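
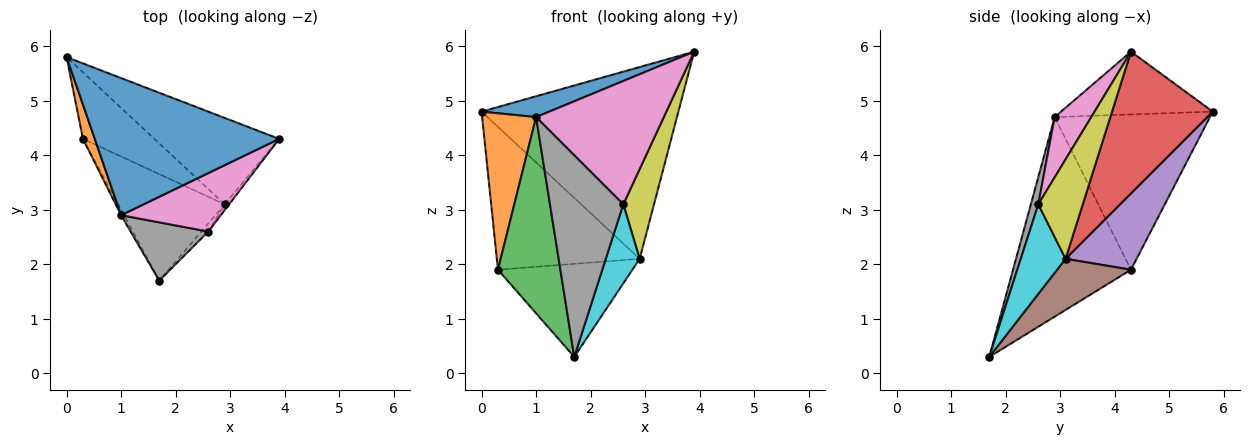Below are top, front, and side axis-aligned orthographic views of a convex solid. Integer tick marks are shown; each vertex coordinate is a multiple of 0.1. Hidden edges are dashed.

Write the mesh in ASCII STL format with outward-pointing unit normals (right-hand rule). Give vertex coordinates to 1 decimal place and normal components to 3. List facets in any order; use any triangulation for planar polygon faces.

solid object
 facet normal -0.319 -0.142 0.937
  outer loop
   vertex 1.0 2.9 4.7
   vertex 3.9 4.3 5.9
   vertex 0.0 5.8 4.8
  endloop
 endfacet
 facet normal -0.942 -0.327 0.072
  outer loop
   vertex 1.0 2.9 4.7
   vertex 0.0 5.8 4.8
   vertex 0.3 4.3 1.9
  endloop
 endfacet
 facet normal -0.884 -0.468 -0.013
  outer loop
   vertex 1.0 2.9 4.7
   vertex 0.3 4.3 1.9
   vertex 1.7 1.7 0.3
  endloop
 endfacet
 facet normal 0.423 0.826 -0.372
  outer loop
   vertex 2.9 3.1 2.1
   vertex 0.0 5.8 4.8
   vertex 3.9 4.3 5.9
  endloop
 endfacet
 facet normal 0.411 0.826 -0.385
  outer loop
   vertex 2.9 3.1 2.1
   vertex 0.3 4.3 1.9
   vertex 0.0 5.8 4.8
  endloop
 endfacet
 facet normal 0.340 0.619 -0.708
  outer loop
   vertex 2.9 3.1 2.1
   vertex 1.7 1.7 0.3
   vertex 0.3 4.3 1.9
  endloop
 endfacet
 facet normal 0.251 -0.875 0.415
  outer loop
   vertex 2.6 2.6 3.1
   vertex 3.9 4.3 5.9
   vertex 1.0 2.9 4.7
  endloop
 endfacet
 facet normal 0.097 -0.956 0.276
  outer loop
   vertex 2.6 2.6 3.1
   vertex 1.0 2.9 4.7
   vertex 1.7 1.7 0.3
  endloop
 endfacet
 facet normal 0.822 -0.568 -0.037
  outer loop
   vertex 2.6 2.6 3.1
   vertex 2.9 3.1 2.1
   vertex 3.9 4.3 5.9
  endloop
 endfacet
 facet normal 0.796 -0.602 -0.062
  outer loop
   vertex 2.6 2.6 3.1
   vertex 1.7 1.7 0.3
   vertex 2.9 3.1 2.1
  endloop
 endfacet
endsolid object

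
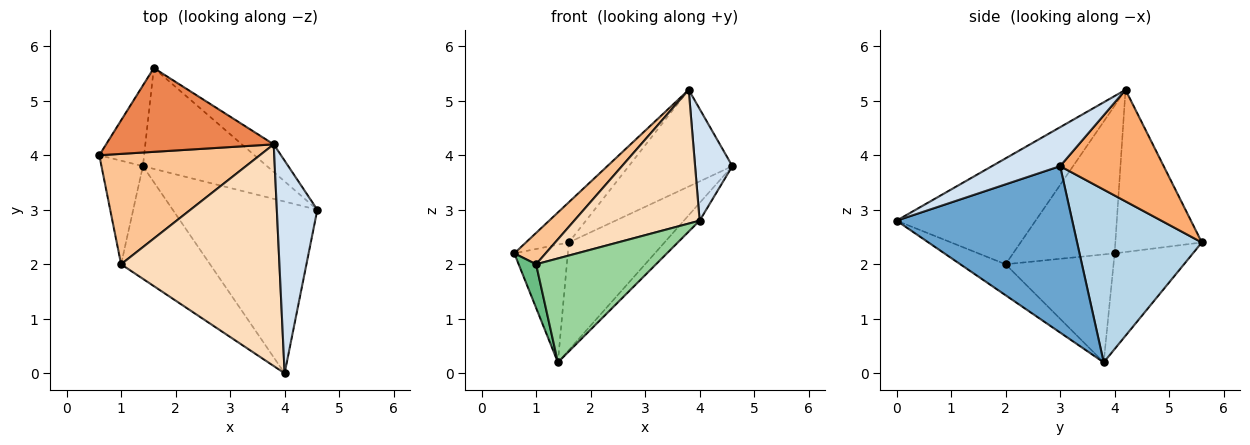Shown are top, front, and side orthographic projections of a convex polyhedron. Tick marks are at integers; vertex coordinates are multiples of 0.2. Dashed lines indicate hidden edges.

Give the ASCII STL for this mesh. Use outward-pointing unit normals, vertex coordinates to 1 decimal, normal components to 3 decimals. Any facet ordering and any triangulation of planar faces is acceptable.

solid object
 facet normal 0.753 0.068 -0.654
  outer loop
   vertex 1.4 3.8 0.2
   vertex 4.6 3.0 3.8
   vertex 4.0 0.0 2.8
  endloop
 endfacet
 facet normal -0.770 0.526 -0.361
  outer loop
   vertex 1.6 5.6 2.4
   vertex 1.4 3.8 0.2
   vertex 0.6 4.0 2.2
  endloop
 endfacet
 facet normal 0.689 0.529 -0.495
  outer loop
   vertex 1.6 5.6 2.4
   vertex 4.6 3.0 3.8
   vertex 1.4 3.8 0.2
  endloop
 endfacet
 facet normal 0.648 -0.354 0.674
  outer loop
   vertex 3.8 4.2 5.2
   vertex 4.0 0.0 2.8
   vertex 4.6 3.0 3.8
  endloop
 endfacet
 facet normal -0.657 0.326 0.679
  outer loop
   vertex 3.8 4.2 5.2
   vertex 1.6 5.6 2.4
   vertex 0.6 4.0 2.2
  endloop
 endfacet
 facet normal 0.693 0.693 -0.198
  outer loop
   vertex 3.8 4.2 5.2
   vertex 4.6 3.0 3.8
   vertex 1.6 5.6 2.4
  endloop
 endfacet
 facet normal -0.663 -0.205 0.720
  outer loop
   vertex 1.0 2.0 2.0
   vertex 3.8 4.2 5.2
   vertex 0.6 4.0 2.2
  endloop
 endfacet
 facet normal -0.497 -0.448 0.743
  outer loop
   vertex 1.0 2.0 2.0
   vertex 4.0 0.0 2.8
   vertex 3.8 4.2 5.2
  endloop
 endfacet
 facet normal -0.923 -0.149 -0.354
  outer loop
   vertex 1.0 2.0 2.0
   vertex 0.6 4.0 2.2
   vertex 1.4 3.8 0.2
  endloop
 endfacet
 facet normal -0.248 -0.657 -0.712
  outer loop
   vertex 1.0 2.0 2.0
   vertex 1.4 3.8 0.2
   vertex 4.0 0.0 2.8
  endloop
 endfacet
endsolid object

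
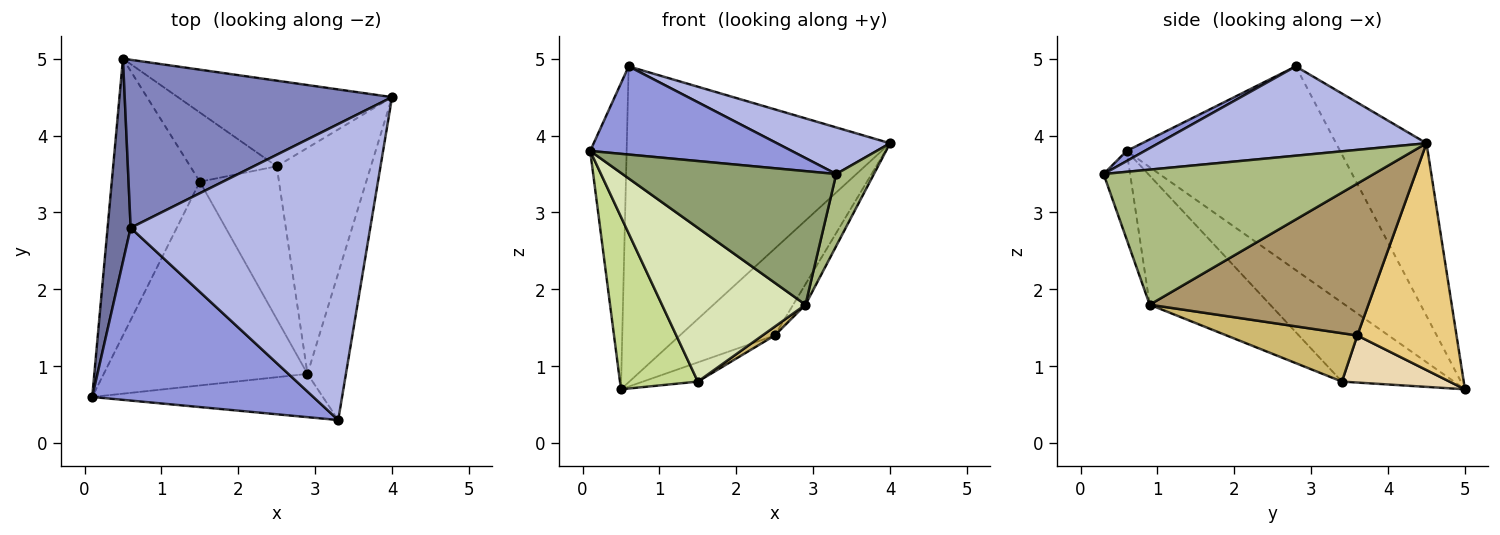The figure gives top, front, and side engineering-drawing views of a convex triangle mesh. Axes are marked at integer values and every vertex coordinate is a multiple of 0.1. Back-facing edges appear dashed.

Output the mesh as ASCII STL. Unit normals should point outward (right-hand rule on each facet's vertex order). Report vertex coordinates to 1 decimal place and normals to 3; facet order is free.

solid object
 facet normal -0.980 0.167 0.111
  outer loop
   vertex 0.6 2.8 4.9
   vertex 0.5 5.0 0.7
   vertex 0.1 0.6 3.8
  endloop
 endfacet
 facet normal -0.290 0.845 0.449
  outer loop
   vertex 0.6 2.8 4.9
   vertex 4.0 4.5 3.9
   vertex 0.5 5.0 0.7
  endloop
 endfacet
 facet normal 0.041 -0.454 0.890
  outer loop
   vertex 0.6 2.8 4.9
   vertex 0.1 0.6 3.8
   vertex 3.3 0.3 3.5
  endloop
 endfacet
 facet normal 0.346 -0.146 0.927
  outer loop
   vertex 0.6 2.8 4.9
   vertex 3.3 0.3 3.5
   vertex 4.0 4.5 3.9
  endloop
 endfacet
 facet normal -0.117 -0.945 -0.306
  outer loop
   vertex 2.9 0.9 1.8
   vertex 3.3 0.3 3.5
   vertex 0.1 0.6 3.8
  endloop
 endfacet
 facet normal 0.953 -0.133 -0.271
  outer loop
   vertex 2.9 0.9 1.8
   vertex 4.0 4.5 3.9
   vertex 3.3 0.3 3.5
  endloop
 endfacet
 facet normal -0.606 -0.421 -0.675
  outer loop
   vertex 1.5 3.4 0.8
   vertex 0.1 0.6 3.8
   vertex 0.5 5.0 0.7
  endloop
 endfacet
 facet normal -0.451 -0.538 -0.712
  outer loop
   vertex 1.5 3.4 0.8
   vertex 2.9 0.9 1.8
   vertex 0.1 0.6 3.8
  endloop
 endfacet
 facet normal 0.849 0.048 -0.526
  outer loop
   vertex 2.5 3.6 1.4
   vertex 4.0 4.5 3.9
   vertex 2.9 0.9 1.8
  endloop
 endfacet
 facet normal 0.521 -0.049 -0.852
  outer loop
   vertex 2.5 3.6 1.4
   vertex 2.9 0.9 1.8
   vertex 1.5 3.4 0.8
  endloop
 endfacet
 facet normal 0.597 0.571 -0.564
  outer loop
   vertex 2.5 3.6 1.4
   vertex 0.5 5.0 0.7
   vertex 4.0 4.5 3.9
  endloop
 endfacet
 facet normal 0.465 0.237 -0.853
  outer loop
   vertex 2.5 3.6 1.4
   vertex 1.5 3.4 0.8
   vertex 0.5 5.0 0.7
  endloop
 endfacet
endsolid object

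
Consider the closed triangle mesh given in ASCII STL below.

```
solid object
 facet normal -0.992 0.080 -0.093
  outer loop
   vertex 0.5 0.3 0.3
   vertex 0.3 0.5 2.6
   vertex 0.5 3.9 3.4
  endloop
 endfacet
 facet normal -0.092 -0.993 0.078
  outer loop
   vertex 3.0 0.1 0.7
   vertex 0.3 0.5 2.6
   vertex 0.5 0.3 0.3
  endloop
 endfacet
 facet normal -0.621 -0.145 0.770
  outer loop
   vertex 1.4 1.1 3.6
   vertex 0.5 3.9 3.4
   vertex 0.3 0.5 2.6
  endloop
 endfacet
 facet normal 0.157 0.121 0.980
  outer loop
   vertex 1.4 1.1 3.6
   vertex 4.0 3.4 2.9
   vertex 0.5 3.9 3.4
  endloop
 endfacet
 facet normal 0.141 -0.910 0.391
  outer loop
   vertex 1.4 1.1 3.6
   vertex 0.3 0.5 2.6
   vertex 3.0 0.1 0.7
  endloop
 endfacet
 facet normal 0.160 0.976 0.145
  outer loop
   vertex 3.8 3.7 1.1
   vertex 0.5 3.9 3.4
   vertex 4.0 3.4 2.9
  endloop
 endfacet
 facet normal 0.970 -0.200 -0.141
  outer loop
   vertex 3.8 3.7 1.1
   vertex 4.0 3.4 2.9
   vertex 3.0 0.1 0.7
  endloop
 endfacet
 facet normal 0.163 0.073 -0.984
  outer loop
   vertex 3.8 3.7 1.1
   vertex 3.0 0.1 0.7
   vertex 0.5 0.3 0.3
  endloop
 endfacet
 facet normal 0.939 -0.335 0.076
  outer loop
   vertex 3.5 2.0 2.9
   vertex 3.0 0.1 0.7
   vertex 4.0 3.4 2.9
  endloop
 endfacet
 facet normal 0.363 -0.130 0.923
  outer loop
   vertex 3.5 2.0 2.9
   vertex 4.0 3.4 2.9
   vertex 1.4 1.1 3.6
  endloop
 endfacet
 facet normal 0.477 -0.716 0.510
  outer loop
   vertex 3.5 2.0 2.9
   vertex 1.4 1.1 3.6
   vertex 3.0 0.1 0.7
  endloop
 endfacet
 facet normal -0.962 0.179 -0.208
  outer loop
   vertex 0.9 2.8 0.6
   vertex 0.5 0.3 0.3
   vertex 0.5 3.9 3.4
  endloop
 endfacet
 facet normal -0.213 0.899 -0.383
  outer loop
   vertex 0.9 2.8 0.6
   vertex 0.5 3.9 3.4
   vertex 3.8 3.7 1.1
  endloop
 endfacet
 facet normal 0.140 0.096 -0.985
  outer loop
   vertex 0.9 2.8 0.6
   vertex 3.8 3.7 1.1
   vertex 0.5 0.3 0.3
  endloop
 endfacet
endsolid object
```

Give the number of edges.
21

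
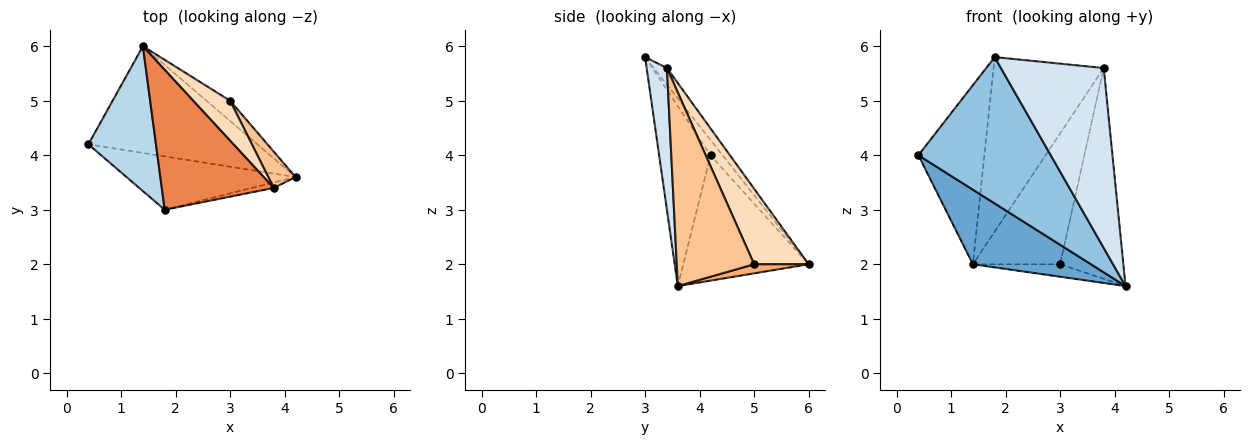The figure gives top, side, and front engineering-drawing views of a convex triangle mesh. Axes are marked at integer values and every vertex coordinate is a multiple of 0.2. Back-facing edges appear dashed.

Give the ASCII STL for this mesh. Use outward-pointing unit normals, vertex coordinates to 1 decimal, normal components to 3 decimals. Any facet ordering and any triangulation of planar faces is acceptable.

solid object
 facet normal -0.520 -0.489 -0.700
  outer loop
   vertex 1.4 6.0 2.0
   vertex 4.2 3.6 1.6
   vertex 0.4 4.2 4.0
  endloop
 endfacet
 facet normal -0.343 -0.883 -0.322
  outer loop
   vertex 1.8 3.0 5.8
   vertex 0.4 4.2 4.0
   vertex 4.2 3.6 1.6
  endloop
 endfacet
 facet normal -0.141 0.770 0.623
  outer loop
   vertex 1.8 3.0 5.8
   vertex 1.4 6.0 2.0
   vertex 0.4 4.2 4.0
  endloop
 endfacet
 facet normal 0.193 -0.981 -0.030
  outer loop
   vertex 3.8 3.4 5.6
   vertex 1.8 3.0 5.8
   vertex 4.2 3.6 1.6
  endloop
 endfacet
 facet normal -0.093 0.777 0.623
  outer loop
   vertex 3.8 3.4 5.6
   vertex 1.4 6.0 2.0
   vertex 1.8 3.0 5.8
  endloop
 endfacet
 facet normal 0.311 0.498 -0.809
  outer loop
   vertex 3.0 5.0 2.0
   vertex 4.2 3.6 1.6
   vertex 1.4 6.0 2.0
  endloop
 endfacet
 facet normal 0.770 0.629 0.108
  outer loop
   vertex 3.0 5.0 2.0
   vertex 3.8 3.4 5.6
   vertex 4.2 3.6 1.6
  endloop
 endfacet
 facet normal 0.513 0.821 0.251
  outer loop
   vertex 3.0 5.0 2.0
   vertex 1.4 6.0 2.0
   vertex 3.8 3.4 5.6
  endloop
 endfacet
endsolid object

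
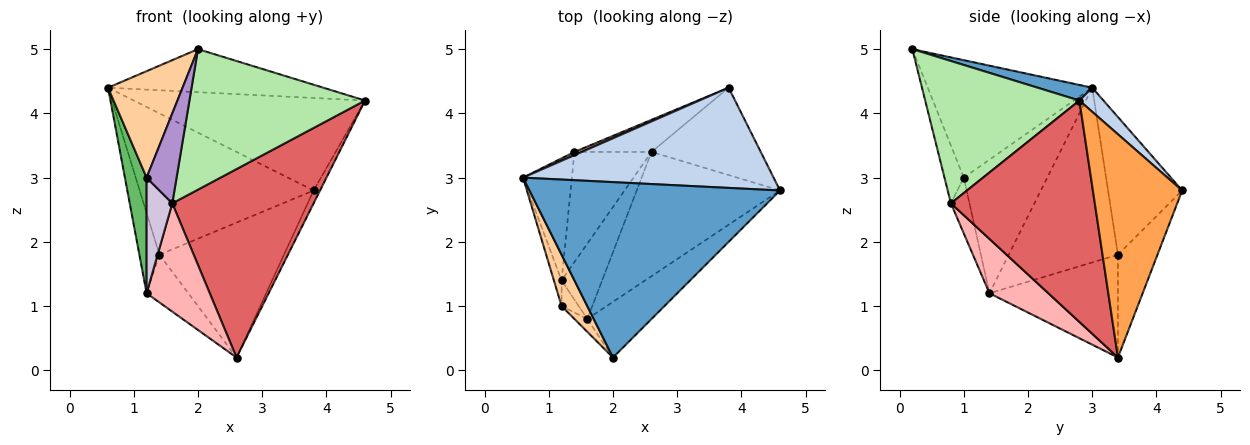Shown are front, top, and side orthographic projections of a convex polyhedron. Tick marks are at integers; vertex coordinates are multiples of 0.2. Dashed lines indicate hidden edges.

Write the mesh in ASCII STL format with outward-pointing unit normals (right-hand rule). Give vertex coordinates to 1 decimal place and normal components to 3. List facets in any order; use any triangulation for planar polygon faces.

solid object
 facet normal 0.060 0.238 0.969
  outer loop
   vertex 2.0 0.2 5.0
   vertex 4.6 2.8 4.2
   vertex 0.6 3.0 4.4
  endloop
 endfacet
 facet normal 0.070 0.677 0.733
  outer loop
   vertex 3.8 4.4 2.8
   vertex 0.6 3.0 4.4
   vertex 4.6 2.8 4.2
  endloop
 endfacet
 facet normal 0.896 0.064 -0.439
  outer loop
   vertex 3.8 4.4 2.8
   vertex 4.6 2.8 4.2
   vertex 2.6 3.4 0.2
  endloop
 endfacet
 facet normal -0.893 -0.405 0.195
  outer loop
   vertex 1.2 1.0 3.0
   vertex 2.0 0.2 5.0
   vertex 0.6 3.0 4.4
  endloop
 endfacet
 facet normal -0.966 -0.251 -0.056
  outer loop
   vertex 1.2 1.0 3.0
   vertex 0.6 3.0 4.4
   vertex 1.2 1.4 1.2
  endloop
 endfacet
 facet normal 0.632 -0.720 -0.285
  outer loop
   vertex 1.6 0.8 2.6
   vertex 4.6 2.8 4.2
   vertex 2.0 0.2 5.0
  endloop
 endfacet
 facet normal 0.648 -0.636 -0.419
  outer loop
   vertex 1.6 0.8 2.6
   vertex 2.6 3.4 0.2
   vertex 4.6 2.8 4.2
  endloop
 endfacet
 facet normal 0.608 -0.652 -0.453
  outer loop
   vertex 1.6 0.8 2.6
   vertex 1.2 1.4 1.2
   vertex 2.6 3.4 0.2
  endloop
 endfacet
 facet normal -0.537 -0.835 -0.119
  outer loop
   vertex 1.6 0.8 2.6
   vertex 2.0 0.2 5.0
   vertex 1.2 1.0 3.0
  endloop
 endfacet
 facet normal -0.576 -0.798 -0.177
  outer loop
   vertex 1.6 0.8 2.6
   vertex 1.2 1.0 3.0
   vertex 1.2 1.4 1.2
  endloop
 endfacet
 facet normal -0.392 0.920 0.021
  outer loop
   vertex 1.4 3.4 1.8
   vertex 0.6 3.0 4.4
   vertex 3.8 4.4 2.8
  endloop
 endfacet
 facet normal -0.295 0.929 -0.221
  outer loop
   vertex 1.4 3.4 1.8
   vertex 3.8 4.4 2.8
   vertex 2.6 3.4 0.2
  endloop
 endfacet
 facet normal -0.948 0.174 -0.265
  outer loop
   vertex 1.4 3.4 1.8
   vertex 1.2 1.4 1.2
   vertex 0.6 3.0 4.4
  endloop
 endfacet
 facet normal -0.774 0.252 -0.581
  outer loop
   vertex 1.4 3.4 1.8
   vertex 2.6 3.4 0.2
   vertex 1.2 1.4 1.2
  endloop
 endfacet
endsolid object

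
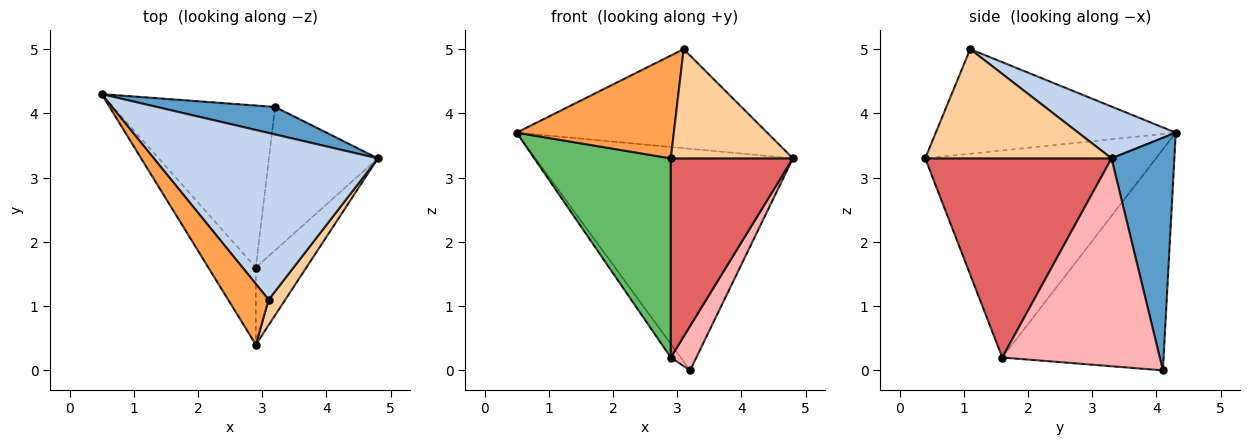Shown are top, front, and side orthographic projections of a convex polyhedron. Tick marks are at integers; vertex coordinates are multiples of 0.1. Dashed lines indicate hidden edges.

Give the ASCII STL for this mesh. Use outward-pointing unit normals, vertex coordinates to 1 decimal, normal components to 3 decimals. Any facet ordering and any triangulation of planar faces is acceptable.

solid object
 facet normal 0.235 0.964 0.120
  outer loop
   vertex 3.2 4.1 0.0
   vertex 0.5 4.3 3.7
   vertex 4.8 3.3 3.3
  endloop
 endfacet
 facet normal 0.195 0.501 0.843
  outer loop
   vertex 3.1 1.1 5.0
   vertex 4.8 3.3 3.3
   vertex 0.5 4.3 3.7
  endloop
 endfacet
 facet normal -0.796 -0.521 0.308
  outer loop
   vertex 3.1 1.1 5.0
   vertex 0.5 4.3 3.7
   vertex 2.9 0.4 3.3
  endloop
 endfacet
 facet normal 0.830 -0.544 0.126
  outer loop
   vertex 3.1 1.1 5.0
   vertex 2.9 0.4 3.3
   vertex 4.8 3.3 3.3
  endloop
 endfacet
 facet normal -0.844 -0.500 -0.193
  outer loop
   vertex 2.9 1.6 0.2
   vertex 2.9 0.4 3.3
   vertex 0.5 4.3 3.7
  endloop
 endfacet
 facet normal -0.806 0.049 -0.590
  outer loop
   vertex 2.9 1.6 0.2
   vertex 0.5 4.3 3.7
   vertex 3.2 4.1 0.0
  endloop
 endfacet
 facet normal 0.818 -0.536 -0.208
  outer loop
   vertex 2.9 1.6 0.2
   vertex 4.8 3.3 3.3
   vertex 2.9 0.4 3.3
  endloop
 endfacet
 facet normal 0.877 -0.142 -0.460
  outer loop
   vertex 2.9 1.6 0.2
   vertex 3.2 4.1 0.0
   vertex 4.8 3.3 3.3
  endloop
 endfacet
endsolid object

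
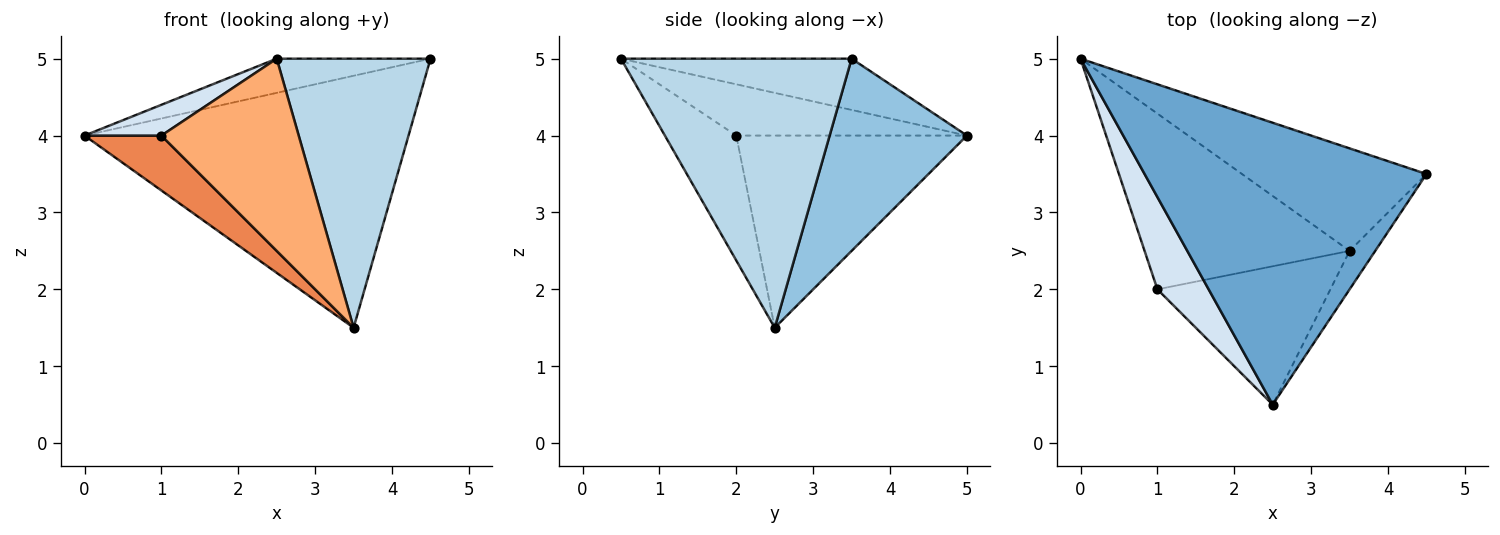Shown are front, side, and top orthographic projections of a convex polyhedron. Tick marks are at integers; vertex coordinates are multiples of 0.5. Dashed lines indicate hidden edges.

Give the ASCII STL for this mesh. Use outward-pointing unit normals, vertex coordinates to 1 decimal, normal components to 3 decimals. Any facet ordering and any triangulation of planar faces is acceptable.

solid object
 facet normal -0.178 0.118 0.977
  outer loop
   vertex 2.5 0.5 5.0
   vertex 4.5 3.5 5.0
   vertex 0.0 5.0 4.0
  endloop
 endfacet
 facet normal 0.365 0.862 -0.351
  outer loop
   vertex 3.5 2.5 1.5
   vertex 0.0 5.0 4.0
   vertex 4.5 3.5 5.0
  endloop
 endfacet
 facet normal 0.829 -0.553 -0.079
  outer loop
   vertex 3.5 2.5 1.5
   vertex 4.5 3.5 5.0
   vertex 2.5 0.5 5.0
  endloop
 endfacet
 facet normal -0.688 -0.229 0.688
  outer loop
   vertex 1.0 2.0 4.0
   vertex 2.5 0.5 5.0
   vertex 0.0 5.0 4.0
  endloop
 endfacet
 facet normal -0.667 -0.222 -0.711
  outer loop
   vertex 1.0 2.0 4.0
   vertex 0.0 5.0 4.0
   vertex 3.5 2.5 1.5
  endloop
 endfacet
 facet normal -0.389 -0.748 -0.538
  outer loop
   vertex 1.0 2.0 4.0
   vertex 3.5 2.5 1.5
   vertex 2.5 0.5 5.0
  endloop
 endfacet
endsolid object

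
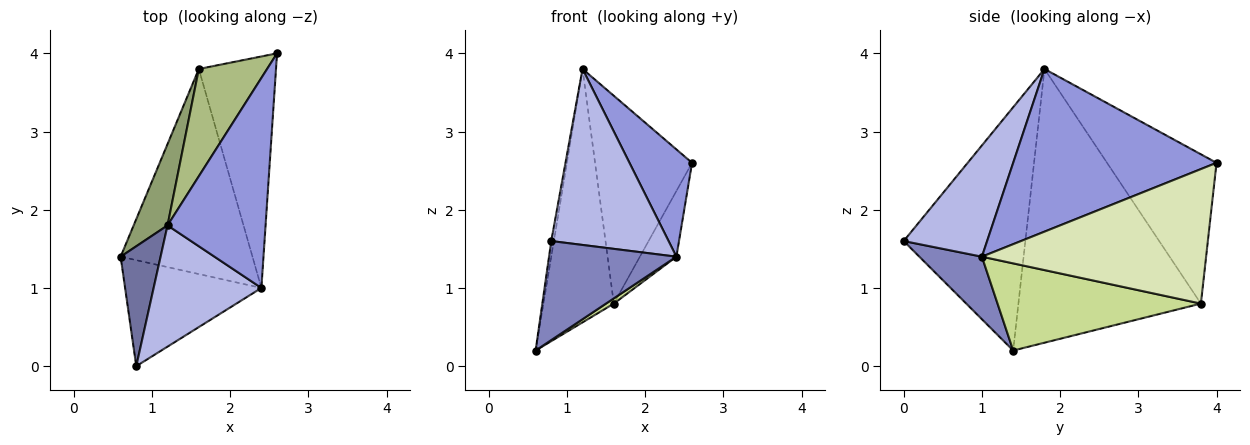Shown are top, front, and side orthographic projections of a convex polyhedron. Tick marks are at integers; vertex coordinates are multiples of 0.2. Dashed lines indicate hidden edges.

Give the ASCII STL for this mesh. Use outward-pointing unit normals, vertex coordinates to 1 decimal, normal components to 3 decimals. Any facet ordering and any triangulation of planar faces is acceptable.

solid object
 facet normal -0.987 0.021 0.162
  outer loop
   vertex 1.2 1.8 3.8
   vertex 0.6 1.4 0.2
   vertex 0.8 0.0 1.6
  endloop
 endfacet
 facet normal 0.318 -0.647 -0.693
  outer loop
   vertex 2.4 1.0 1.4
   vertex 0.8 0.0 1.6
   vertex 0.6 1.4 0.2
  endloop
 endfacet
 facet normal 0.828 -0.255 0.499
  outer loop
   vertex 2.4 1.0 1.4
   vertex 2.6 4.0 2.6
   vertex 1.2 1.8 3.8
  endloop
 endfacet
 facet normal 0.505 -0.711 0.490
  outer loop
   vertex 2.4 1.0 1.4
   vertex 1.2 1.8 3.8
   vertex 0.8 0.0 1.6
  endloop
 endfacet
 facet normal -0.927 0.357 0.115
  outer loop
   vertex 1.6 3.8 0.8
   vertex 0.6 1.4 0.2
   vertex 1.2 1.8 3.8
  endloop
 endfacet
 facet normal -0.708 0.627 0.324
  outer loop
   vertex 1.6 3.8 0.8
   vertex 1.2 1.8 3.8
   vertex 2.6 4.0 2.6
  endloop
 endfacet
 facet normal 0.551 -0.021 -0.834
  outer loop
   vertex 1.6 3.8 0.8
   vertex 2.4 1.0 1.4
   vertex 0.6 1.4 0.2
  endloop
 endfacet
 facet normal 0.859 0.140 -0.493
  outer loop
   vertex 1.6 3.8 0.8
   vertex 2.6 4.0 2.6
   vertex 2.4 1.0 1.4
  endloop
 endfacet
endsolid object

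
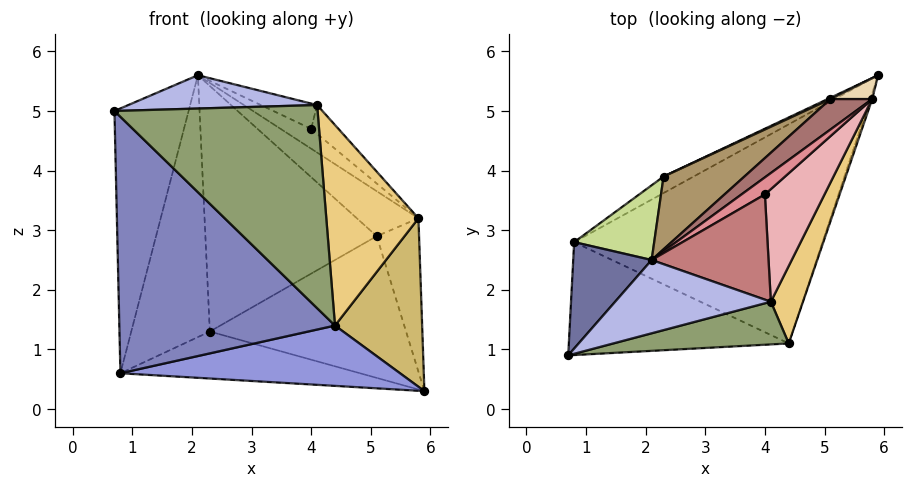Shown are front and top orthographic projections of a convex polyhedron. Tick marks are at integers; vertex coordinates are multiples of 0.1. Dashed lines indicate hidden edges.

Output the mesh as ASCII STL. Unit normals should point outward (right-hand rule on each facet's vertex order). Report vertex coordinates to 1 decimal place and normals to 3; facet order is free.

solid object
 facet normal -0.773 0.588 0.236
  outer loop
   vertex 0.8 2.8 0.6
   vertex 0.7 0.9 5.0
   vertex 2.1 2.5 5.6
  endloop
 endfacet
 facet normal -0.324 -0.866 -0.381
  outer loop
   vertex 0.8 2.8 0.6
   vertex 4.4 1.1 1.4
   vertex 0.7 0.9 5.0
  endloop
 endfacet
 facet normal 0.089 -0.264 -0.960
  outer loop
   vertex 0.8 2.8 0.6
   vertex 5.9 5.6 0.3
   vertex 4.4 1.1 1.4
  endloop
 endfacet
 facet normal 0.082 -0.412 0.907
  outer loop
   vertex 4.1 1.8 5.1
   vertex 2.1 2.5 5.6
   vertex 0.7 0.9 5.0
  endloop
 endfacet
 facet normal 0.245 -0.949 0.199
  outer loop
   vertex 4.1 1.8 5.1
   vertex 0.7 0.9 5.0
   vertex 4.4 1.1 1.4
  endloop
 endfacet
 facet normal -0.473 0.831 -0.292
  outer loop
   vertex 2.3 3.9 1.3
   vertex 5.9 5.6 0.3
   vertex 0.8 2.8 0.6
  endloop
 endfacet
 facet normal -0.640 0.739 0.211
  outer loop
   vertex 2.3 3.9 1.3
   vertex 0.8 2.8 0.6
   vertex 2.1 2.5 5.6
  endloop
 endfacet
 facet normal -0.425 0.905 0.008
  outer loop
   vertex 5.1 5.2 2.9
   vertex 5.9 5.6 0.3
   vertex 2.3 3.9 1.3
  endloop
 endfacet
 facet normal -0.519 0.820 0.243
  outer loop
   vertex 5.1 5.2 2.9
   vertex 2.3 3.9 1.3
   vertex 2.1 2.5 5.6
  endloop
 endfacet
 facet normal 0.948 -0.319 -0.011
  outer loop
   vertex 5.8 5.2 3.2
   vertex 4.4 1.1 1.4
   vertex 5.9 5.6 0.3
  endloop
 endfacet
 facet normal 0.915 -0.376 0.145
  outer loop
   vertex 5.8 5.2 3.2
   vertex 4.1 1.8 5.1
   vertex 4.4 1.1 1.4
  endloop
 endfacet
 facet normal -0.058 0.989 0.134
  outer loop
   vertex 5.8 5.2 3.2
   vertex 5.9 5.6 0.3
   vertex 5.1 5.2 2.9
  endloop
 endfacet
 facet normal -0.234 0.805 0.545
  outer loop
   vertex 5.8 5.2 3.2
   vertex 5.1 5.2 2.9
   vertex 2.1 2.5 5.6
  endloop
 endfacet
 facet normal 0.309 0.223 0.925
  outer loop
   vertex 4.0 3.6 4.7
   vertex 2.1 2.5 5.6
   vertex 4.1 1.8 5.1
  endloop
 endfacet
 facet normal -0.128 0.751 0.647
  outer loop
   vertex 4.0 3.6 4.7
   vertex 5.8 5.2 3.2
   vertex 2.1 2.5 5.6
  endloop
 endfacet
 facet normal 0.506 0.214 0.835
  outer loop
   vertex 4.0 3.6 4.7
   vertex 4.1 1.8 5.1
   vertex 5.8 5.2 3.2
  endloop
 endfacet
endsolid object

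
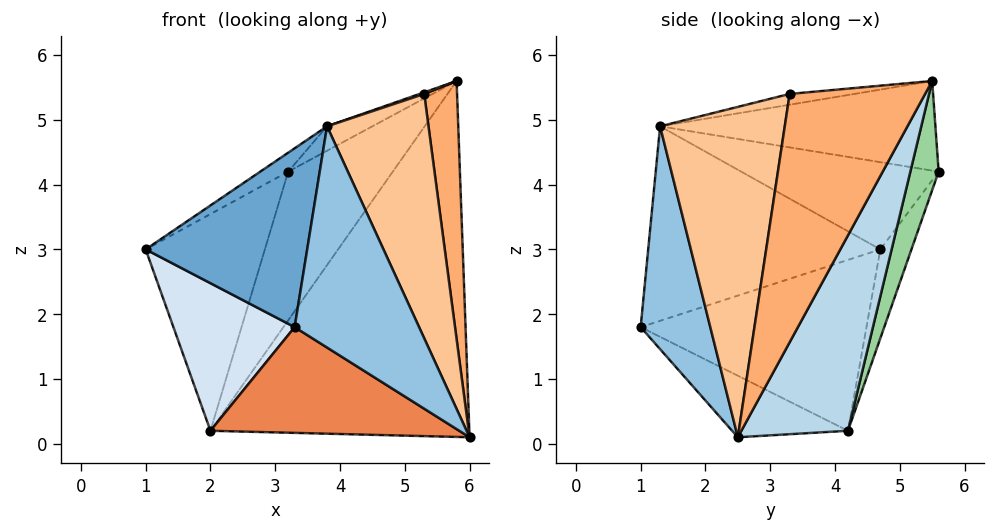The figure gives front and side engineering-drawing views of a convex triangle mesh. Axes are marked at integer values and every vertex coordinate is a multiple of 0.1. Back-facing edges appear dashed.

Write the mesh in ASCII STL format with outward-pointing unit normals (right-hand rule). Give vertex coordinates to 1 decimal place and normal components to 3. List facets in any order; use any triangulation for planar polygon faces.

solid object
 facet normal -0.807 -0.561 0.184
  outer loop
   vertex 3.8 1.3 4.9
   vertex 1.0 4.7 3.0
   vertex 3.3 1.0 1.8
  endloop
 endfacet
 facet normal 0.488 -0.873 0.006
  outer loop
   vertex 3.8 1.3 4.9
   vertex 3.3 1.0 1.8
   vertex 6.0 2.5 0.1
  endloop
 endfacet
 facet normal 0.342 0.830 -0.440
  outer loop
   vertex 2.0 4.2 0.2
   vertex 5.8 5.5 5.6
   vertex 6.0 2.5 0.1
  endloop
 endfacet
 facet normal -0.859 -0.461 -0.224
  outer loop
   vertex 2.0 4.2 0.2
   vertex 3.3 1.0 1.8
   vertex 1.0 4.7 3.0
  endloop
 endfacet
 facet normal -0.237 -0.510 -0.827
  outer loop
   vertex 2.0 4.2 0.2
   vertex 6.0 2.5 0.1
   vertex 3.3 1.0 1.8
  endloop
 endfacet
 facet normal 0.959 -0.233 0.162
  outer loop
   vertex 5.3 3.3 5.4
   vertex 6.0 2.5 0.1
   vertex 5.8 5.5 5.6
  endloop
 endfacet
 facet normal 0.761 -0.619 0.194
  outer loop
   vertex 5.3 3.3 5.4
   vertex 3.8 1.3 4.9
   vertex 6.0 2.5 0.1
  endloop
 endfacet
 facet normal -0.291 -0.021 0.956
  outer loop
   vertex 5.3 3.3 5.4
   vertex 5.8 5.5 5.6
   vertex 3.8 1.3 4.9
  endloop
 endfacet
 facet normal -0.244 0.936 -0.254
  outer loop
   vertex 3.2 5.6 4.2
   vertex 2.0 4.2 0.2
   vertex 1.0 4.7 3.0
  endloop
 endfacet
 facet normal 0.241 0.891 -0.384
  outer loop
   vertex 3.2 5.6 4.2
   vertex 5.8 5.5 5.6
   vertex 2.0 4.2 0.2
  endloop
 endfacet
 facet normal -0.500 0.071 0.863
  outer loop
   vertex 3.2 5.6 4.2
   vertex 1.0 4.7 3.0
   vertex 3.8 1.3 4.9
  endloop
 endfacet
 facet normal -0.470 0.077 0.879
  outer loop
   vertex 3.2 5.6 4.2
   vertex 3.8 1.3 4.9
   vertex 5.8 5.5 5.6
  endloop
 endfacet
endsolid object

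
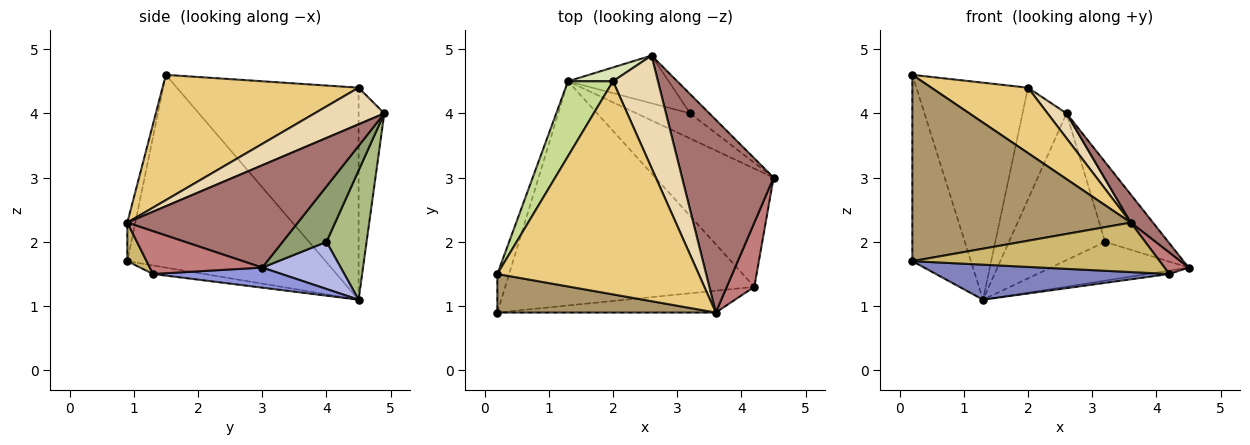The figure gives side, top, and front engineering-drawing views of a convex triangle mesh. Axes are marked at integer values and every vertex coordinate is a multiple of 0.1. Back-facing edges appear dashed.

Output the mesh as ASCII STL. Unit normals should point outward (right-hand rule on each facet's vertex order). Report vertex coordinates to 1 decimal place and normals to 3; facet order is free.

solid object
 facet normal -0.957 0.283 -0.059
  outer loop
   vertex 0.2 1.5 4.6
   vertex 1.3 4.5 1.1
   vertex 0.2 0.9 1.7
  endloop
 endfacet
 facet normal -0.034 -0.154 -0.987
  outer loop
   vertex 4.2 1.3 1.5
   vertex 0.2 0.9 1.7
   vertex 1.3 4.5 1.1
  endloop
 endfacet
 facet normal 0.167 0.028 -0.985
  outer loop
   vertex 4.2 1.3 1.5
   vertex 1.3 4.5 1.1
   vertex 4.5 3.0 1.6
  endloop
 endfacet
 facet normal 0.432 0.757 -0.490
  outer loop
   vertex 3.2 4.0 2.0
   vertex 4.5 3.0 1.6
   vertex 1.3 4.5 1.1
  endloop
 endfacet
 facet normal 0.560 0.805 -0.195
  outer loop
   vertex 3.2 4.0 2.0
   vertex 2.6 4.9 4.0
   vertex 4.5 3.0 1.6
  endloop
 endfacet
 facet normal 0.369 0.884 -0.287
  outer loop
   vertex 3.2 4.0 2.0
   vertex 1.3 4.5 1.1
   vertex 2.6 4.9 4.0
  endloop
 endfacet
 facet normal -0.839 0.515 0.178
  outer loop
   vertex 2.0 4.5 4.4
   vertex 1.3 4.5 1.1
   vertex 0.2 1.5 4.6
  endloop
 endfacet
 facet normal -0.501 0.859 0.106
  outer loop
   vertex 2.0 4.5 4.4
   vertex 2.6 4.9 4.0
   vertex 1.3 4.5 1.1
  endloop
 endfacet
 facet normal -0.036 -0.979 0.202
  outer loop
   vertex 3.6 0.9 2.3
   vertex 0.2 1.5 4.6
   vertex 0.2 0.9 1.7
  endloop
 endfacet
 facet normal 0.071 -0.912 -0.403
  outer loop
   vertex 3.6 0.9 2.3
   vertex 0.2 0.9 1.7
   vertex 4.2 1.3 1.5
  endloop
 endfacet
 facet normal 0.511 -0.252 0.822
  outer loop
   vertex 3.6 0.9 2.3
   vertex 2.0 4.5 4.4
   vertex 0.2 1.5 4.6
  endloop
 endfacet
 facet normal 0.622 -0.169 0.764
  outer loop
   vertex 3.6 0.9 2.3
   vertex 2.6 4.9 4.0
   vertex 2.0 4.5 4.4
  endloop
 endfacet
 facet normal 0.742 -0.097 0.664
  outer loop
   vertex 3.6 0.9 2.3
   vertex 4.5 3.0 1.6
   vertex 2.6 4.9 4.0
  endloop
 endfacet
 facet normal 0.828 -0.177 0.532
  outer loop
   vertex 3.6 0.9 2.3
   vertex 4.2 1.3 1.5
   vertex 4.5 3.0 1.6
  endloop
 endfacet
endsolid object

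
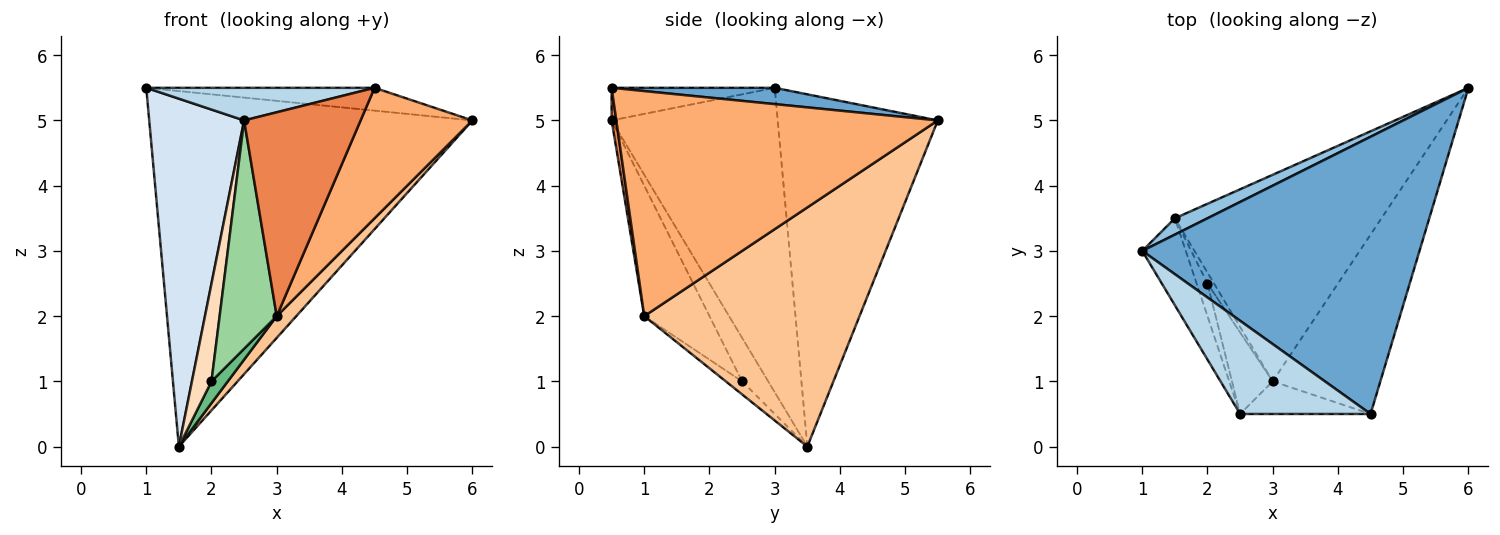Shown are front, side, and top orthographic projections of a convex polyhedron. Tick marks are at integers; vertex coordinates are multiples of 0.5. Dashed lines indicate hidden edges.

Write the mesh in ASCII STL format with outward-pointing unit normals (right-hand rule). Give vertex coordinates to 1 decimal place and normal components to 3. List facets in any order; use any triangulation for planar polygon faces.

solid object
 facet normal 0.059 0.082 0.995
  outer loop
   vertex 4.5 0.5 5.5
   vertex 6.0 5.5 5.0
   vertex 1.0 3.0 5.5
  endloop
 endfacet
 facet normal -0.444 0.895 0.041
  outer loop
   vertex 1.5 3.5 0.0
   vertex 1.0 3.0 5.5
   vertex 6.0 5.5 5.0
  endloop
 endfacet
 facet normal -0.230 -0.322 0.919
  outer loop
   vertex 2.5 0.5 5.0
   vertex 4.5 0.5 5.5
   vertex 1.0 3.0 5.5
  endloop
 endfacet
 facet normal -0.862 -0.492 -0.123
  outer loop
   vertex 2.5 0.5 5.0
   vertex 1.0 3.0 5.5
   vertex 1.5 3.5 0.0
  endloop
 endfacet
 facet normal 0.039 -0.987 -0.158
  outer loop
   vertex 3.0 1.0 2.0
   vertex 4.5 0.5 5.5
   vertex 2.5 0.5 5.0
  endloop
 endfacet
 facet normal 0.861 -0.299 -0.412
  outer loop
   vertex 3.0 1.0 2.0
   vertex 6.0 5.5 5.0
   vertex 4.5 0.5 5.5
  endloop
 endfacet
 facet normal 0.755 -0.069 -0.652
  outer loop
   vertex 3.0 1.0 2.0
   vertex 1.5 3.5 0.0
   vertex 6.0 5.5 5.0
  endloop
 endfacet
 facet normal -0.784 -0.588 -0.196
  outer loop
   vertex 2.0 2.5 1.0
   vertex 2.5 0.5 5.0
   vertex 1.5 3.5 0.0
  endloop
 endfacet
 facet normal -0.667 -0.667 -0.333
  outer loop
   vertex 2.0 2.5 1.0
   vertex 1.5 3.5 0.0
   vertex 3.0 1.0 2.0
  endloop
 endfacet
 facet normal -0.733 -0.641 -0.229
  outer loop
   vertex 2.0 2.5 1.0
   vertex 3.0 1.0 2.0
   vertex 2.5 0.5 5.0
  endloop
 endfacet
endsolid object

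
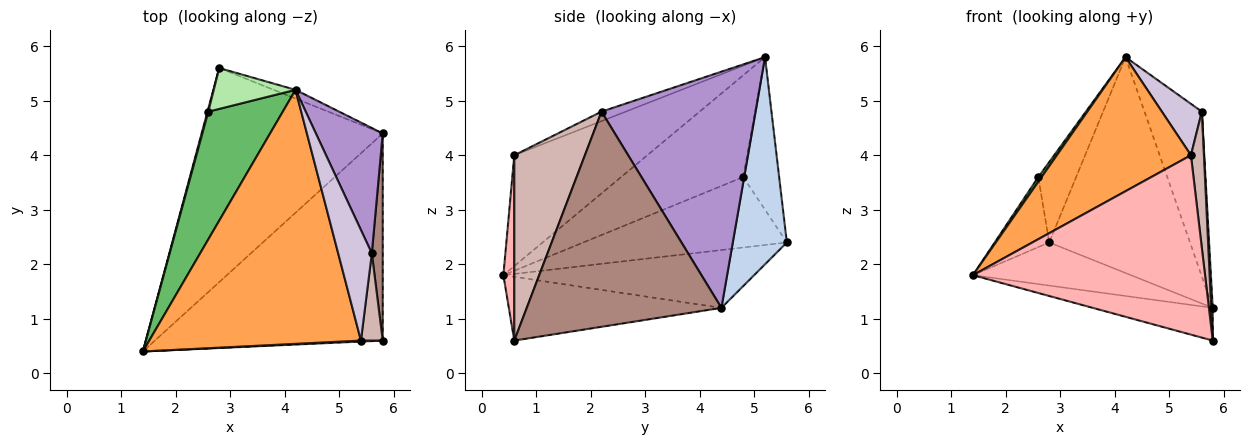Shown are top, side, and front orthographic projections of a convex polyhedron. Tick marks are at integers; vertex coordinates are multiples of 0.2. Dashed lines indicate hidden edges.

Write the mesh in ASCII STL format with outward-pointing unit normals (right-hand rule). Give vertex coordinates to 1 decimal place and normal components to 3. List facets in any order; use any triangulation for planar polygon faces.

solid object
 facet normal -0.299 0.188 -0.936
  outer loop
   vertex 2.8 5.6 2.4
   vertex 5.8 4.4 1.2
   vertex 1.4 0.4 1.8
  endloop
 endfacet
 facet normal 0.358 0.933 -0.038
  outer loop
   vertex 4.2 5.2 5.8
   vertex 5.8 4.4 1.2
   vertex 2.8 5.6 2.4
  endloop
 endfacet
 facet normal -0.420 -0.424 0.802
  outer loop
   vertex 5.4 0.6 4.0
   vertex 4.2 5.2 5.8
   vertex 1.4 0.4 1.8
  endloop
 endfacet
 facet normal -0.966 0.259 0.011
  outer loop
   vertex 2.6 4.8 3.6
   vertex 2.8 5.6 2.4
   vertex 1.4 0.4 1.8
  endloop
 endfacet
 facet normal -0.807 -0.022 0.591
  outer loop
   vertex 2.6 4.8 3.6
   vertex 1.4 0.4 1.8
   vertex 4.2 5.2 5.8
  endloop
 endfacet
 facet normal -0.646 0.681 0.346
  outer loop
   vertex 2.6 4.8 3.6
   vertex 4.2 5.2 5.8
   vertex 2.8 5.6 2.4
  endloop
 endfacet
 facet normal -0.266 0.150 -0.952
  outer loop
   vertex 5.8 0.6 0.6
   vertex 1.4 0.4 1.8
   vertex 5.8 4.4 1.2
  endloop
 endfacet
 facet normal 0.047 -0.999 0.006
  outer loop
   vertex 5.8 0.6 0.6
   vertex 5.4 0.6 4.0
   vertex 1.4 0.4 1.8
  endloop
 endfacet
 facet normal 0.906 0.337 0.256
  outer loop
   vertex 5.6 2.2 4.8
   vertex 5.8 4.4 1.2
   vertex 4.2 5.2 5.8
  endloop
 endfacet
 facet normal -0.247 -0.408 0.879
  outer loop
   vertex 5.6 2.2 4.8
   vertex 4.2 5.2 5.8
   vertex 5.4 0.6 4.0
  endloop
 endfacet
 facet normal 0.999 -0.008 0.051
  outer loop
   vertex 5.6 2.2 4.8
   vertex 5.8 0.6 0.6
   vertex 5.8 4.4 1.2
  endloop
 endfacet
 facet normal 0.977 -0.180 0.115
  outer loop
   vertex 5.6 2.2 4.8
   vertex 5.4 0.6 4.0
   vertex 5.8 0.6 0.6
  endloop
 endfacet
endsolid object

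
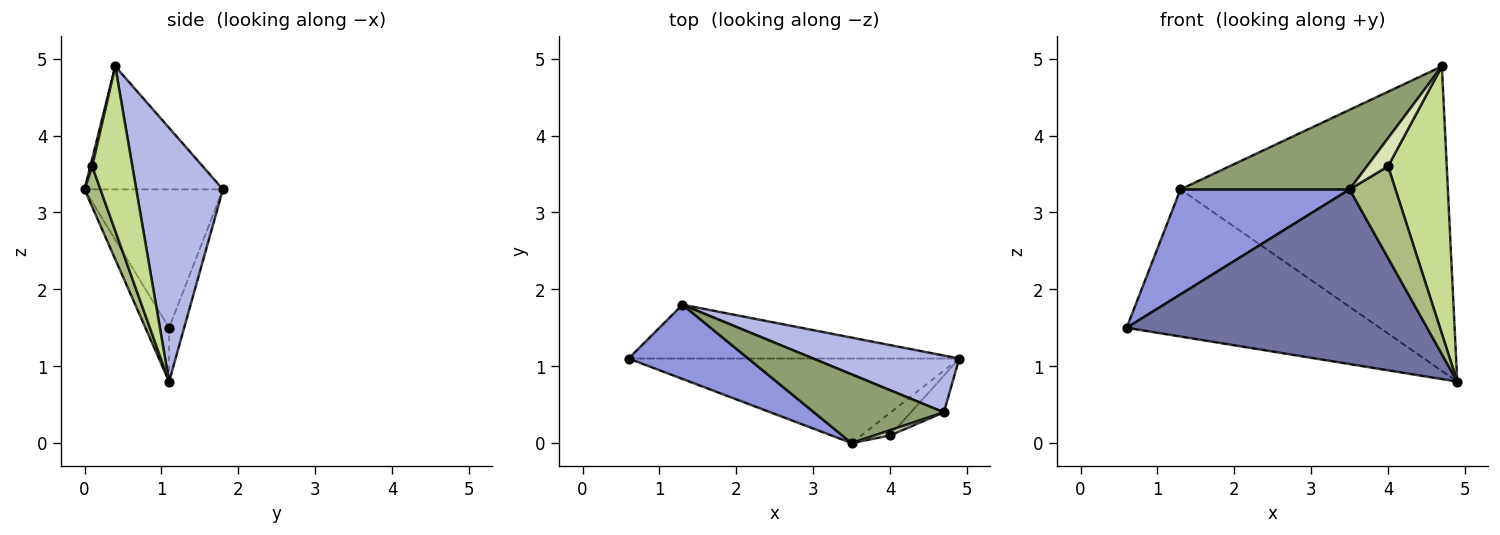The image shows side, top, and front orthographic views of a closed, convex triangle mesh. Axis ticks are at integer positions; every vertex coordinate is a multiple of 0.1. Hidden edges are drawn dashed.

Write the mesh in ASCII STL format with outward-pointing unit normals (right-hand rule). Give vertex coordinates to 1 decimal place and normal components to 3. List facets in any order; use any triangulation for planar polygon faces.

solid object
 facet normal -0.071 -0.898 -0.435
  outer loop
   vertex 3.5 0.0 3.3
   vertex 0.6 1.1 1.5
   vertex 4.9 1.1 0.8
  endloop
 endfacet
 facet normal -0.056 0.938 -0.343
  outer loop
   vertex 1.3 1.8 3.3
   vertex 4.9 1.1 0.8
   vertex 0.6 1.1 1.5
  endloop
 endfacet
 facet normal -0.555 -0.679 0.480
  outer loop
   vertex 1.3 1.8 3.3
   vertex 0.6 1.1 1.5
   vertex 3.5 0.0 3.3
  endloop
 endfacet
 facet normal 0.303 0.937 0.175
  outer loop
   vertex 4.7 0.4 4.9
   vertex 4.9 1.1 0.8
   vertex 1.3 1.8 3.3
  endloop
 endfacet
 facet normal -0.526 -0.643 0.556
  outer loop
   vertex 4.7 0.4 4.9
   vertex 1.3 1.8 3.3
   vertex 3.5 0.0 3.3
  endloop
 endfacet
 facet normal 0.320 -0.920 -0.226
  outer loop
   vertex 4.0 0.1 3.6
   vertex 3.5 0.0 3.3
   vertex 4.9 1.1 0.8
  endloop
 endfacet
 facet normal 0.561 -0.820 -0.113
  outer loop
   vertex 4.0 0.1 3.6
   vertex 4.9 1.1 0.8
   vertex 4.7 0.4 4.9
  endloop
 endfacet
 facet normal 0.089 -0.980 0.178
  outer loop
   vertex 4.0 0.1 3.6
   vertex 4.7 0.4 4.9
   vertex 3.5 0.0 3.3
  endloop
 endfacet
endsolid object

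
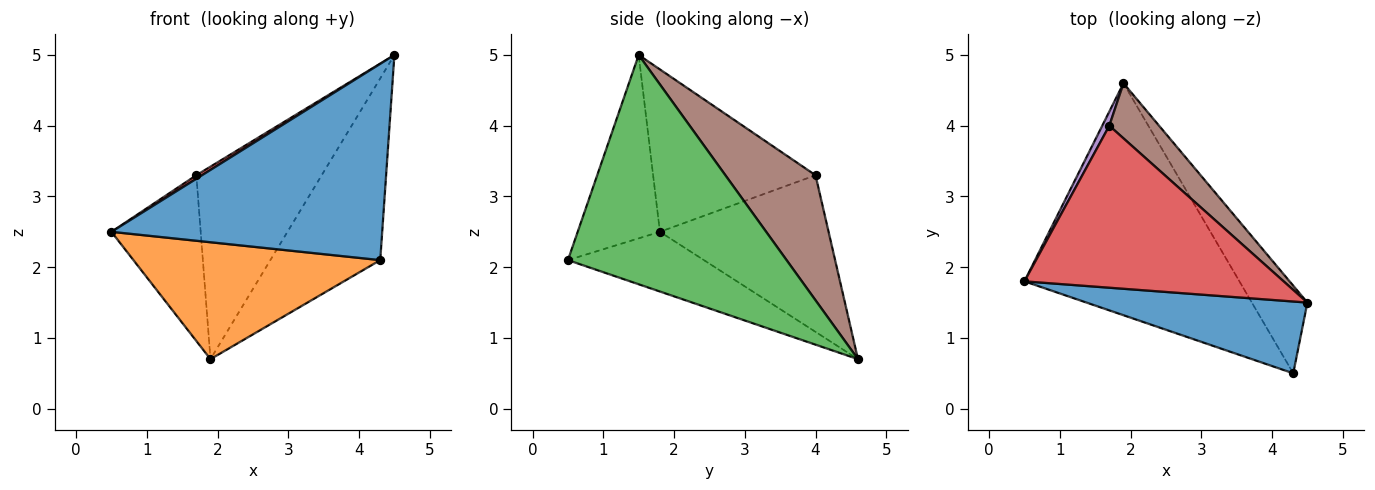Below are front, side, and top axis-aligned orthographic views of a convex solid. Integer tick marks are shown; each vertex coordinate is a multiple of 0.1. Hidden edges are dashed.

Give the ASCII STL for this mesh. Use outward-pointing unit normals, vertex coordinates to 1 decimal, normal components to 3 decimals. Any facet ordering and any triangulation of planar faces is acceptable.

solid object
 facet normal -0.274 -0.903 0.330
  outer loop
   vertex 4.3 0.5 2.1
   vertex 4.5 1.5 5.0
   vertex 0.5 1.8 2.5
  endloop
 endfacet
 facet normal -0.241 -0.437 -0.867
  outer loop
   vertex 4.3 0.5 2.1
   vertex 0.5 1.8 2.5
   vertex 1.9 4.6 0.7
  endloop
 endfacet
 facet normal 0.873 0.439 -0.212
  outer loop
   vertex 4.3 0.5 2.1
   vertex 1.9 4.6 0.7
   vertex 4.5 1.5 5.0
  endloop
 endfacet
 facet normal -0.531 -0.018 0.847
  outer loop
   vertex 1.7 4.0 3.3
   vertex 0.5 1.8 2.5
   vertex 4.5 1.5 5.0
  endloop
 endfacet
 facet normal -0.883 0.467 0.040
  outer loop
   vertex 1.7 4.0 3.3
   vertex 1.9 4.6 0.7
   vertex 0.5 1.8 2.5
  endloop
 endfacet
 facet normal 0.569 0.791 0.226
  outer loop
   vertex 1.7 4.0 3.3
   vertex 4.5 1.5 5.0
   vertex 1.9 4.6 0.7
  endloop
 endfacet
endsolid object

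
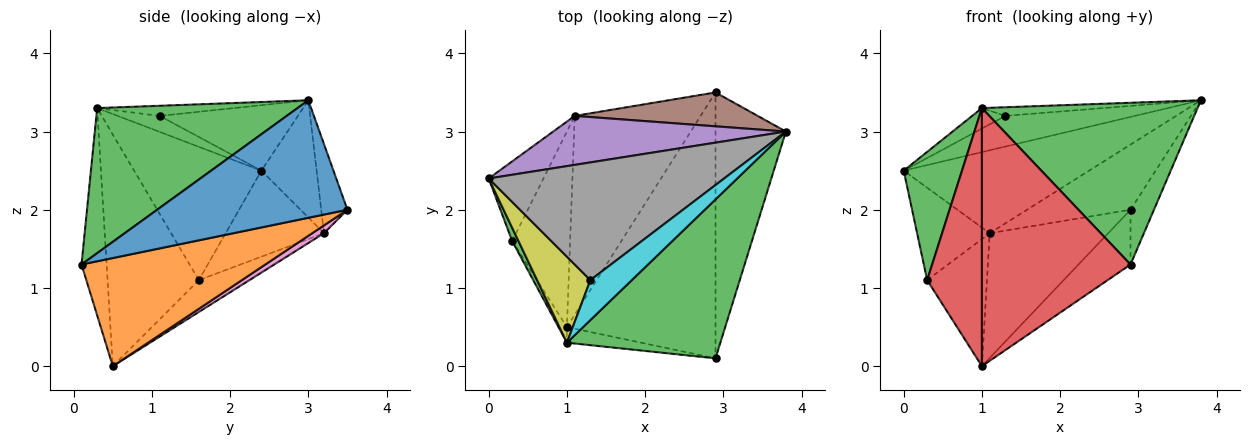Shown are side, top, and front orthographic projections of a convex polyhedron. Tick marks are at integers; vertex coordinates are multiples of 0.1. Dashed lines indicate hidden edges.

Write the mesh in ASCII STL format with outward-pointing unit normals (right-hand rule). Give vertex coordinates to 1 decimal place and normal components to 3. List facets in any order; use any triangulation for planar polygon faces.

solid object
 facet normal 0.853 0.105 -0.511
  outer loop
   vertex 2.9 3.5 2.0
   vertex 3.8 3.0 3.4
   vertex 2.9 0.1 1.3
  endloop
 endfacet
 facet normal 0.580 0.164 -0.798
  outer loop
   vertex 1.0 0.5 0.0
   vertex 2.9 3.5 2.0
   vertex 2.9 0.1 1.3
  endloop
 endfacet
 facet normal 0.552 -0.595 0.584
  outer loop
   vertex 1.0 0.3 3.3
   vertex 2.9 0.1 1.3
   vertex 3.8 3.0 3.4
  endloop
 endfacet
 facet normal -0.166 -0.984 -0.060
  outer loop
   vertex 1.0 0.3 3.3
   vertex 1.0 0.5 0.0
   vertex 2.9 0.1 1.3
  endloop
 endfacet
 facet normal -0.248 0.834 0.493
  outer loop
   vertex 1.1 3.2 1.7
   vertex 0.0 2.4 2.5
   vertex 3.8 3.0 3.4
  endloop
 endfacet
 facet normal -0.219 0.866 0.450
  outer loop
   vertex 1.1 3.2 1.7
   vertex 3.8 3.0 3.4
   vertex 2.9 3.5 2.0
  endloop
 endfacet
 facet normal 0.053 0.531 -0.846
  outer loop
   vertex 1.1 3.2 1.7
   vertex 2.9 3.5 2.0
   vertex 1.0 0.5 0.0
  endloop
 endfacet
 facet normal -0.260 0.243 0.934
  outer loop
   vertex 1.3 1.1 3.2
   vertex 3.8 3.0 3.4
   vertex 0.0 2.4 2.5
  endloop
 endfacet
 facet normal -0.281 0.222 0.934
  outer loop
   vertex 1.3 1.1 3.2
   vertex 0.0 2.4 2.5
   vertex 1.0 0.3 3.3
  endloop
 endfacet
 facet normal -0.233 0.206 0.950
  outer loop
   vertex 1.3 1.1 3.2
   vertex 1.0 0.3 3.3
   vertex 3.8 3.0 3.4
  endloop
 endfacet
 facet normal -0.716 0.529 -0.456
  outer loop
   vertex 0.3 1.6 1.1
   vertex 0.0 2.4 2.5
   vertex 1.1 3.2 1.7
  endloop
 endfacet
 facet normal -0.419 0.495 -0.761
  outer loop
   vertex 0.3 1.6 1.1
   vertex 1.1 3.2 1.7
   vertex 1.0 0.5 0.0
  endloop
 endfacet
 facet normal -0.908 -0.416 0.043
  outer loop
   vertex 0.3 1.6 1.1
   vertex 1.0 0.3 3.3
   vertex 0.0 2.4 2.5
  endloop
 endfacet
 facet normal -0.857 -0.514 -0.031
  outer loop
   vertex 0.3 1.6 1.1
   vertex 1.0 0.5 0.0
   vertex 1.0 0.3 3.3
  endloop
 endfacet
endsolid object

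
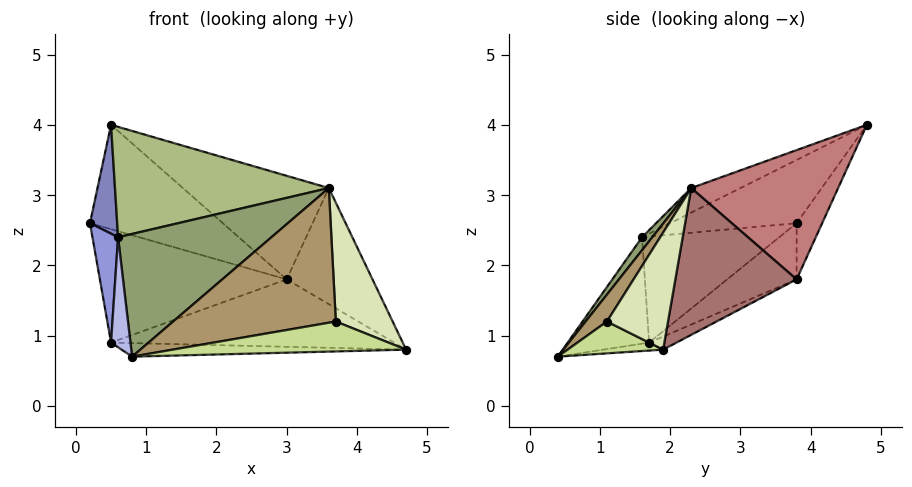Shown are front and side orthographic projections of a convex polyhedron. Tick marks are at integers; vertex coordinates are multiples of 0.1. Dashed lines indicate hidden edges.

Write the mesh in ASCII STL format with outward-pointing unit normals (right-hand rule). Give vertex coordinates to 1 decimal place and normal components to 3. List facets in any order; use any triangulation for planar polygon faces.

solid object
 facet normal -0.030 0.145 -0.989
  outer loop
   vertex 0.5 1.7 0.9
   vertex 4.7 1.9 0.8
   vertex 0.8 0.4 0.7
  endloop
 endfacet
 facet normal -0.920 -0.198 0.339
  outer loop
   vertex 0.6 1.6 2.4
   vertex 0.5 4.8 4.0
   vertex 0.2 3.8 2.6
  endloop
 endfacet
 facet normal -0.982 -0.183 0.053
  outer loop
   vertex 0.6 1.6 2.4
   vertex 0.2 3.8 2.6
   vertex 0.5 1.7 0.9
  endloop
 endfacet
 facet normal -0.972 -0.232 0.049
  outer loop
   vertex 0.6 1.6 2.4
   vertex 0.5 1.7 0.9
   vertex 0.8 0.4 0.7
  endloop
 endfacet
 facet normal 0.054 -0.813 0.580
  outer loop
   vertex 0.6 1.6 2.4
   vertex 0.8 0.4 0.7
   vertex 3.6 2.3 3.1
  endloop
 endfacet
 facet normal -0.103 -0.447 0.888
  outer loop
   vertex 0.6 1.6 2.4
   vertex 3.6 2.3 3.1
   vertex 0.5 4.8 4.0
  endloop
 endfacet
 facet normal 0.281 -0.687 -0.670
  outer loop
   vertex 3.7 1.1 1.2
   vertex 0.8 0.4 0.7
   vertex 4.7 1.9 0.8
  endloop
 endfacet
 facet normal 0.663 -0.617 0.424
  outer loop
   vertex 3.7 1.1 1.2
   vertex 4.7 1.9 0.8
   vertex 3.6 2.3 3.1
  endloop
 endfacet
 facet normal 0.110 -0.838 0.535
  outer loop
   vertex 3.7 1.1 1.2
   vertex 3.6 2.3 3.1
   vertex 0.8 0.4 0.7
  endloop
 endfacet
 facet normal -0.221 0.594 -0.773
  outer loop
   vertex 3.0 3.8 1.8
   vertex 0.5 1.7 0.9
   vertex 0.2 3.8 2.6
  endloop
 endfacet
 facet normal -0.042 0.436 -0.899
  outer loop
   vertex 3.0 3.8 1.8
   vertex 4.7 1.9 0.8
   vertex 0.5 1.7 0.9
  endloop
 endfacet
 facet normal -0.158 0.819 -0.551
  outer loop
   vertex 3.0 3.8 1.8
   vertex 0.2 3.8 2.6
   vertex 0.5 4.8 4.0
  endloop
 endfacet
 facet normal 0.784 0.555 0.278
  outer loop
   vertex 3.0 3.8 1.8
   vertex 3.6 2.3 3.1
   vertex 4.7 1.9 0.8
  endloop
 endfacet
 facet normal 0.638 0.634 0.437
  outer loop
   vertex 3.0 3.8 1.8
   vertex 0.5 4.8 4.0
   vertex 3.6 2.3 3.1
  endloop
 endfacet
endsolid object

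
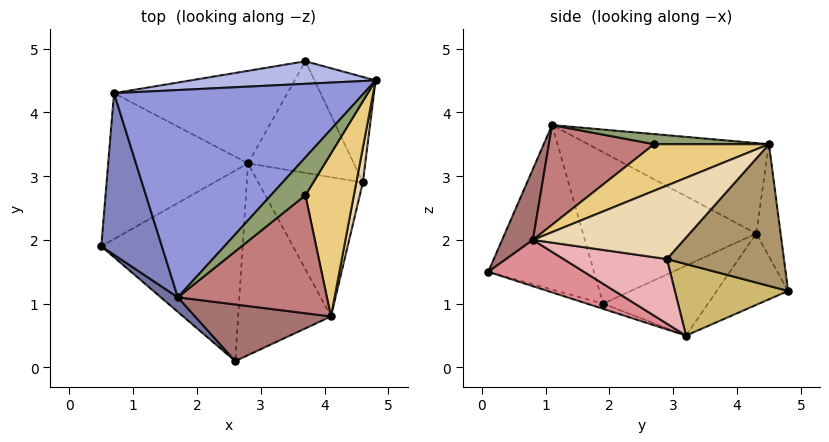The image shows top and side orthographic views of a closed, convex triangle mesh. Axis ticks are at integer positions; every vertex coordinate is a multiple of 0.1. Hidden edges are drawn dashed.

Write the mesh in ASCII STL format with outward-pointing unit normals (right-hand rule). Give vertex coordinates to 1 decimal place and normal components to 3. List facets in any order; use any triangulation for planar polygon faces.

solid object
 facet normal -0.659 -0.749 0.068
  outer loop
   vertex 1.7 1.1 3.8
   vertex 0.5 1.9 1.0
   vertex 2.6 0.1 1.5
  endloop
 endfacet
 facet normal -0.925 -0.092 0.370
  outer loop
   vertex 0.7 4.3 2.1
   vertex 0.5 1.9 1.0
   vertex 1.7 1.1 3.8
  endloop
 endfacet
 facet normal -0.317 0.366 0.875
  outer loop
   vertex 0.7 4.3 2.1
   vertex 1.7 1.1 3.8
   vertex 4.8 4.5 3.5
  endloop
 endfacet
 facet normal -0.109 0.978 0.180
  outer loop
   vertex 3.7 4.8 1.2
   vertex 0.7 4.3 2.1
   vertex 4.8 4.5 3.5
  endloop
 endfacet
 facet normal 0.278 -0.170 0.946
  outer loop
   vertex 3.7 2.7 3.5
   vertex 4.8 4.5 3.5
   vertex 1.7 1.1 3.8
  endloop
 endfacet
 facet normal -0.035 -0.305 -0.952
  outer loop
   vertex 2.8 3.2 0.5
   vertex 2.6 0.1 1.5
   vertex 0.5 1.9 1.0
  endloop
 endfacet
 facet normal -0.408 0.408 -0.816
  outer loop
   vertex 2.8 3.2 0.5
   vertex 0.5 1.9 1.0
   vertex 0.7 4.3 2.1
  endloop
 endfacet
 facet normal -0.324 0.526 -0.786
  outer loop
   vertex 2.8 3.2 0.5
   vertex 0.7 4.3 2.1
   vertex 3.7 4.8 1.2
  endloop
 endfacet
 facet normal 0.872 0.314 -0.376
  outer loop
   vertex 4.6 2.9 1.7
   vertex 3.7 4.8 1.2
   vertex 4.8 4.5 3.5
  endloop
 endfacet
 facet normal 0.560 0.047 -0.827
  outer loop
   vertex 4.6 2.9 1.7
   vertex 2.8 3.2 0.5
   vertex 3.7 4.8 1.2
  endloop
 endfacet
 facet normal 0.638 -0.390 0.664
  outer loop
   vertex 4.1 0.8 2.0
   vertex 4.8 4.5 3.5
   vertex 3.7 2.7 3.5
  endloop
 endfacet
 facet normal 0.972 -0.219 0.087
  outer loop
   vertex 4.1 0.8 2.0
   vertex 4.6 2.9 1.7
   vertex 4.8 4.5 3.5
  endloop
 endfacet
 facet normal 0.242 -0.851 0.465
  outer loop
   vertex 4.1 0.8 2.0
   vertex 1.7 1.1 3.8
   vertex 2.6 0.1 1.5
  endloop
 endfacet
 facet normal 0.489 -0.475 0.732
  outer loop
   vertex 4.1 0.8 2.0
   vertex 3.7 2.7 3.5
   vertex 1.7 1.1 3.8
  endloop
 endfacet
 facet normal 0.425 -0.303 -0.853
  outer loop
   vertex 4.1 0.8 2.0
   vertex 2.6 0.1 1.5
   vertex 2.8 3.2 0.5
  endloop
 endfacet
 facet normal 0.511 -0.240 -0.826
  outer loop
   vertex 4.1 0.8 2.0
   vertex 2.8 3.2 0.5
   vertex 4.6 2.9 1.7
  endloop
 endfacet
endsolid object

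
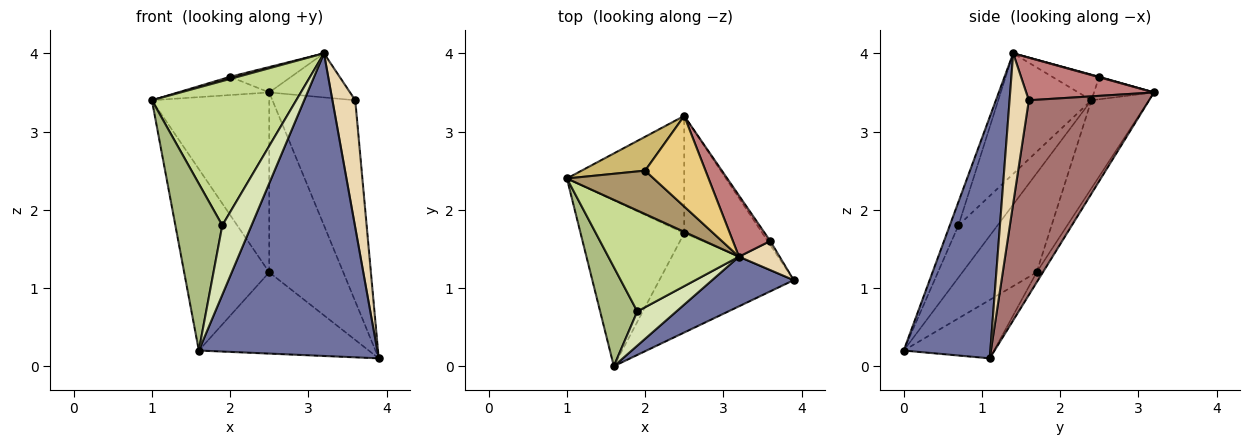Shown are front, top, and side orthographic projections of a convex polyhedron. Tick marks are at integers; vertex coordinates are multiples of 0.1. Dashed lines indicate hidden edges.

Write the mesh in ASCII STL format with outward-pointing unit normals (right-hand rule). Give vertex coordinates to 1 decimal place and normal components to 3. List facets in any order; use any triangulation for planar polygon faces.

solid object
 facet normal 0.432 -0.890 0.146
  outer loop
   vertex 3.2 1.4 4.0
   vertex 1.6 0.0 0.2
   vertex 3.9 1.1 0.1
  endloop
 endfacet
 facet normal -0.542 0.620 -0.567
  outer loop
   vertex 2.5 1.7 1.2
   vertex 1.6 0.0 0.2
   vertex 1.0 2.4 3.4
  endloop
 endfacet
 facet normal -0.319 0.600 -0.733
  outer loop
   vertex 2.5 1.7 1.2
   vertex 3.9 1.1 0.1
   vertex 1.6 0.0 0.2
  endloop
 endfacet
 facet normal -0.380 0.775 -0.505
  outer loop
   vertex 2.5 1.7 1.2
   vertex 1.0 2.4 3.4
   vertex 2.5 3.2 3.5
  endloop
 endfacet
 facet normal -0.070 0.836 -0.545
  outer loop
   vertex 2.5 1.7 1.2
   vertex 2.5 3.2 3.5
   vertex 3.9 1.1 0.1
  endloop
 endfacet
 facet normal -0.582 -0.699 0.415
  outer loop
   vertex 1.9 0.7 1.8
   vertex 1.0 2.4 3.4
   vertex 1.6 0.0 0.2
  endloop
 endfacet
 facet normal -0.467 -0.724 0.507
  outer loop
   vertex 1.9 0.7 1.8
   vertex 3.2 1.4 4.0
   vertex 1.0 2.4 3.4
  endloop
 endfacet
 facet normal -0.256 -0.867 0.427
  outer loop
   vertex 1.9 0.7 1.8
   vertex 1.6 0.0 0.2
   vertex 3.2 1.4 4.0
  endloop
 endfacet
 facet normal -0.283 -0.047 0.958
  outer loop
   vertex 2.0 2.5 3.7
   vertex 1.0 2.4 3.4
   vertex 3.2 1.4 4.0
  endloop
 endfacet
 facet normal -0.297 0.453 0.841
  outer loop
   vertex 2.0 2.5 3.7
   vertex 2.5 3.2 3.5
   vertex 1.0 2.4 3.4
  endloop
 endfacet
 facet normal 0.007 0.270 0.963
  outer loop
   vertex 2.0 2.5 3.7
   vertex 3.2 1.4 4.0
   vertex 2.5 3.2 3.5
  endloop
 endfacet
 facet normal 0.635 -0.754 0.172
  outer loop
   vertex 3.6 1.6 3.4
   vertex 3.2 1.4 4.0
   vertex 3.9 1.1 0.1
  endloop
 endfacet
 facet normal 0.824 0.567 -0.011
  outer loop
   vertex 3.6 1.6 3.4
   vertex 3.9 1.1 0.1
   vertex 2.5 3.2 3.5
  endloop
 endfacet
 facet normal 0.679 0.429 0.596
  outer loop
   vertex 3.6 1.6 3.4
   vertex 2.5 3.2 3.5
   vertex 3.2 1.4 4.0
  endloop
 endfacet
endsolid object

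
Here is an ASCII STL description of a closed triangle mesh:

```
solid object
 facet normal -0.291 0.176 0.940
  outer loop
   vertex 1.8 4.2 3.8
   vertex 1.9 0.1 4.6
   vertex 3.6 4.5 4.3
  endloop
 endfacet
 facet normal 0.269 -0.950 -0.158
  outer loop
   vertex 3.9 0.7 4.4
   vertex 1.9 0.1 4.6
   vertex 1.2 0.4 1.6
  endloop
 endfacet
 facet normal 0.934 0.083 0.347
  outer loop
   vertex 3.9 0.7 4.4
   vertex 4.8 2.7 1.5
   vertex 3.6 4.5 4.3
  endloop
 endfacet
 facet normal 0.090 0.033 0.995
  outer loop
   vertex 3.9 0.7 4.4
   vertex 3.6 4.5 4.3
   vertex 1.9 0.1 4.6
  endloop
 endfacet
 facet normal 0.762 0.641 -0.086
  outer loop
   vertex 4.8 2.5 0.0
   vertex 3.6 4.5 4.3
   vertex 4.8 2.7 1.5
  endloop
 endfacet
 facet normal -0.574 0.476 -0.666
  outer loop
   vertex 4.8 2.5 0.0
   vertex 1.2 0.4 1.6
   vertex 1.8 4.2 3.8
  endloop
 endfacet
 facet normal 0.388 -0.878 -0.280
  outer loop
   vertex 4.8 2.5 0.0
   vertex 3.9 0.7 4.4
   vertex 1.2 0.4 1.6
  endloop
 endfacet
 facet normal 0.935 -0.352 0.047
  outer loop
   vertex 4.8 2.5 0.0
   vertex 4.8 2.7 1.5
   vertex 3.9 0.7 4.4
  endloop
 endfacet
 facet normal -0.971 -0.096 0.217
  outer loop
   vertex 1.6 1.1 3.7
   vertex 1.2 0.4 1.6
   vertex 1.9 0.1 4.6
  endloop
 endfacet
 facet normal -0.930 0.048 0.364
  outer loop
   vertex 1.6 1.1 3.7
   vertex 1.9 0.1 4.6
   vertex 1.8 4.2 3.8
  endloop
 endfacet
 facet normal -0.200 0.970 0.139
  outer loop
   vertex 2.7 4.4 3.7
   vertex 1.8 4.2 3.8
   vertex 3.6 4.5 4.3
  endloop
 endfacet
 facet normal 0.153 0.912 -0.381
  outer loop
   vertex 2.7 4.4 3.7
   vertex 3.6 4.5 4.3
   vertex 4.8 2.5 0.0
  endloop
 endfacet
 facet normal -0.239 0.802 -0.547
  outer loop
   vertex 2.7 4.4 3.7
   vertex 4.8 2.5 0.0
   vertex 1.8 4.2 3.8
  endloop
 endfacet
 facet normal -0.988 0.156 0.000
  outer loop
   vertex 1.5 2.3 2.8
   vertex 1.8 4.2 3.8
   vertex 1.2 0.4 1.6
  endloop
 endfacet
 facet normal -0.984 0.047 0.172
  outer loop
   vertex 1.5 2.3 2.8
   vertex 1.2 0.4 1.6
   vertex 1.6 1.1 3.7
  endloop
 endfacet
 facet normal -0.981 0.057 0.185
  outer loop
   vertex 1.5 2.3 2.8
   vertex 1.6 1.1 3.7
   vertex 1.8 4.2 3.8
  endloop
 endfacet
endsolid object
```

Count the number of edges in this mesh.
24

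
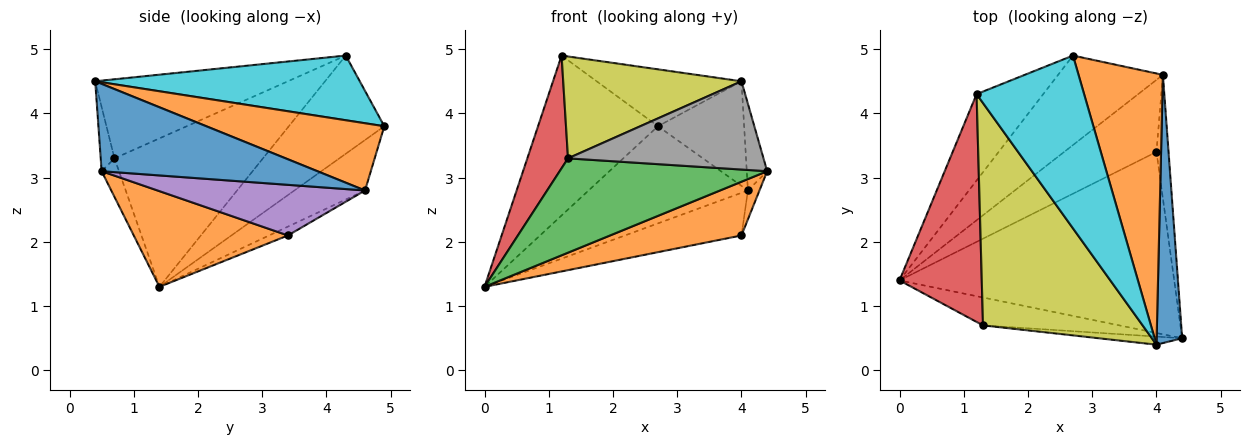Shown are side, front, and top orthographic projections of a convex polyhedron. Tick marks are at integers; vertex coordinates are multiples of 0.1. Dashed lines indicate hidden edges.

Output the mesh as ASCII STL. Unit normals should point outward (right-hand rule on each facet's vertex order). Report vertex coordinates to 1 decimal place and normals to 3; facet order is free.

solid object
 facet normal -0.574 0.721 -0.389
  outer loop
   vertex 1.2 4.3 4.9
   vertex 2.7 4.9 3.8
   vertex 0.0 1.4 1.3
  endloop
 endfacet
 facet normal 0.317 -0.270 -0.909
  outer loop
   vertex 4.0 3.4 2.1
   vertex 4.4 0.5 3.1
   vertex 0.0 1.4 1.3
  endloop
 endfacet
 facet normal -0.080 -0.956 -0.283
  outer loop
   vertex 1.3 0.7 3.3
   vertex 0.0 1.4 1.3
   vertex 4.4 0.5 3.1
  endloop
 endfacet
 facet normal -0.851 -0.233 0.471
  outer loop
   vertex 1.3 0.7 3.3
   vertex 1.2 4.3 4.9
   vertex 0.0 1.4 1.3
  endloop
 endfacet
 facet normal 0.971 0.054 -0.232
  outer loop
   vertex 4.1 4.6 2.8
   vertex 4.4 0.5 3.1
   vertex 4.0 3.4 2.1
  endloop
 endfacet
 facet normal -0.310 0.699 -0.644
  outer loop
   vertex 4.1 4.6 2.8
   vertex 0.0 1.4 1.3
   vertex 2.7 4.9 3.8
  endloop
 endfacet
 facet normal -0.082 0.507 -0.858
  outer loop
   vertex 4.1 4.6 2.8
   vertex 4.0 3.4 2.1
   vertex 0.0 1.4 1.3
  endloop
 endfacet
 facet normal -0.070 -0.993 -0.091
  outer loop
   vertex 4.0 0.4 4.5
   vertex 1.3 0.7 3.3
   vertex 4.4 0.5 3.1
  endloop
 endfacet
 facet normal -0.411 -0.380 0.829
  outer loop
   vertex 4.0 0.4 4.5
   vertex 1.2 4.3 4.9
   vertex 1.3 0.7 3.3
  endloop
 endfacet
 facet normal 0.496 0.272 0.825
  outer loop
   vertex 4.0 0.4 4.5
   vertex 2.7 4.9 3.8
   vertex 1.2 4.3 4.9
  endloop
 endfacet
 facet normal 0.956 0.090 0.280
  outer loop
   vertex 4.0 0.4 4.5
   vertex 4.4 0.5 3.1
   vertex 4.1 4.6 2.8
  endloop
 endfacet
 facet normal 0.597 0.289 0.749
  outer loop
   vertex 4.0 0.4 4.5
   vertex 4.1 4.6 2.8
   vertex 2.7 4.9 3.8
  endloop
 endfacet
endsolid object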